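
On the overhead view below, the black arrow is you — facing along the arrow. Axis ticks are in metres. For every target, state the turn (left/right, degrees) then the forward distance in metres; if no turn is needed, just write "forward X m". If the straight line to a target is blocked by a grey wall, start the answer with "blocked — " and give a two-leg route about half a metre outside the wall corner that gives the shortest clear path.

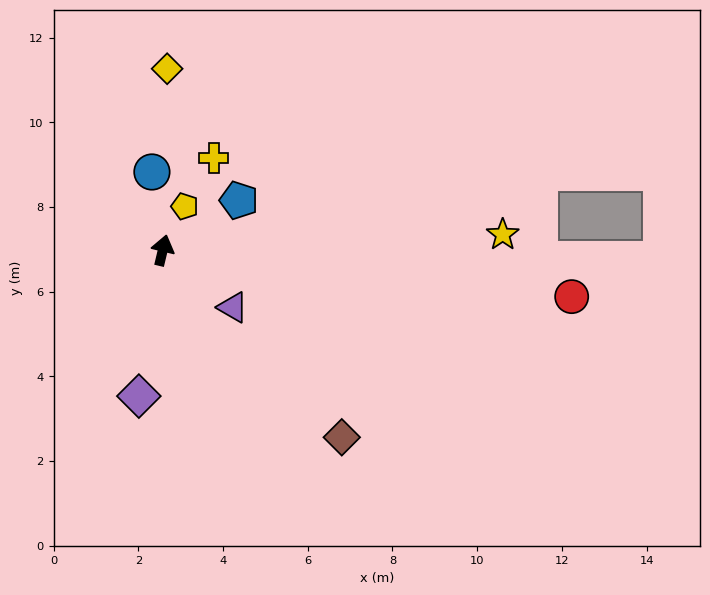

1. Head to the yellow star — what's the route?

turn right 74°, forward 8.0 m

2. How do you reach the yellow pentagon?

turn right 13°, forward 1.2 m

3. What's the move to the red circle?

turn right 83°, forward 9.7 m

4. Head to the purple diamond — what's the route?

turn right 176°, forward 3.5 m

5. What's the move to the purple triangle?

turn right 116°, forward 2.1 m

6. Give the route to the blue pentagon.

turn right 43°, forward 2.1 m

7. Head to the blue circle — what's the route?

turn left 21°, forward 1.9 m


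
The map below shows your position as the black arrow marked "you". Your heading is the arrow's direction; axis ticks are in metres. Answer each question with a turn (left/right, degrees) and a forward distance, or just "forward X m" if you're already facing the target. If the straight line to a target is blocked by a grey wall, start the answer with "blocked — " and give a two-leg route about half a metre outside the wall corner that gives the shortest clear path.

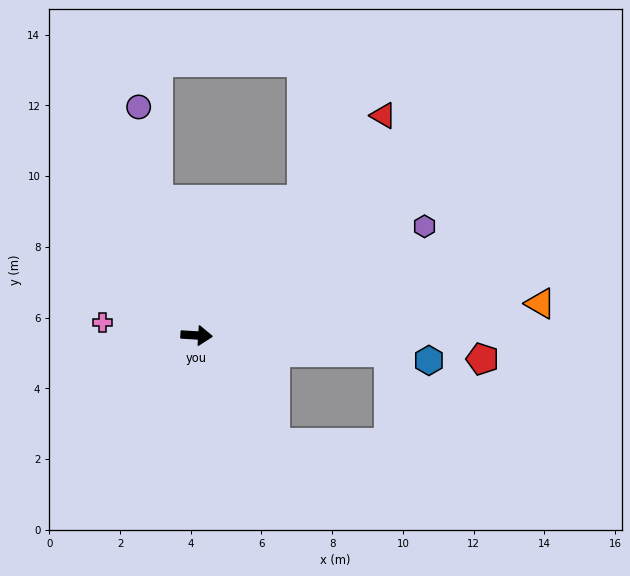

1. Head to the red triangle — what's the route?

turn left 53°, forward 8.2 m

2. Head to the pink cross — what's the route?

turn left 176°, forward 2.7 m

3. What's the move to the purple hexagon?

turn left 29°, forward 7.1 m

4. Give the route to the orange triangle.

turn left 9°, forward 9.8 m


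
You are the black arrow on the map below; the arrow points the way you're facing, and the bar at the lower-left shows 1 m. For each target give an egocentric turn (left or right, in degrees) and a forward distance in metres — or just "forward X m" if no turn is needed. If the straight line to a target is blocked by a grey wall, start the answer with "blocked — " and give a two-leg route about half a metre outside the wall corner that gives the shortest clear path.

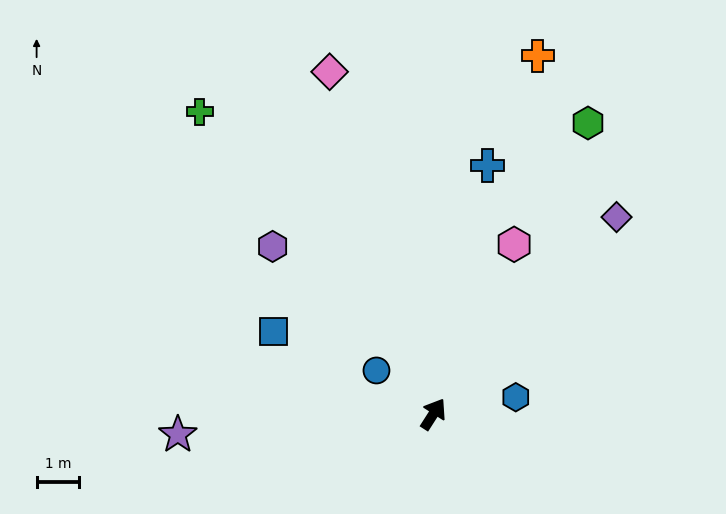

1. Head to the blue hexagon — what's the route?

turn right 46°, forward 2.0 m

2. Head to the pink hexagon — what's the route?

turn left 7°, forward 4.4 m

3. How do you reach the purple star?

turn left 127°, forward 6.0 m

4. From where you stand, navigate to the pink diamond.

turn left 49°, forward 8.3 m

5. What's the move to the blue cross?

turn left 20°, forward 5.9 m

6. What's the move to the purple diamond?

turn right 10°, forward 6.3 m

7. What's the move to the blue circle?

turn left 85°, forward 1.7 m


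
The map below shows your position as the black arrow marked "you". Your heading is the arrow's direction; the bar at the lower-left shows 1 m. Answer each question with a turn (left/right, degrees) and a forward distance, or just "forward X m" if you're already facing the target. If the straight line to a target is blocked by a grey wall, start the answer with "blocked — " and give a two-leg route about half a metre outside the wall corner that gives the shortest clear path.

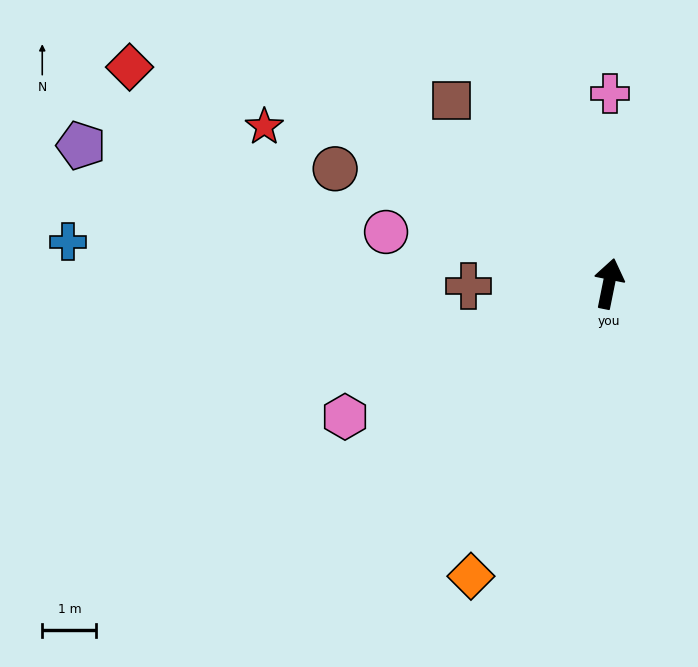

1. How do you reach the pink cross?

turn left 11°, forward 3.5 m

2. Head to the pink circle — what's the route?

turn left 88°, forward 4.2 m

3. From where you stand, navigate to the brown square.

turn left 52°, forward 4.5 m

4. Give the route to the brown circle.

turn left 79°, forward 5.5 m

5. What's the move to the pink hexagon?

turn left 128°, forward 5.5 m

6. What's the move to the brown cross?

turn left 102°, forward 2.6 m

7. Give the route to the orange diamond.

turn left 166°, forward 6.0 m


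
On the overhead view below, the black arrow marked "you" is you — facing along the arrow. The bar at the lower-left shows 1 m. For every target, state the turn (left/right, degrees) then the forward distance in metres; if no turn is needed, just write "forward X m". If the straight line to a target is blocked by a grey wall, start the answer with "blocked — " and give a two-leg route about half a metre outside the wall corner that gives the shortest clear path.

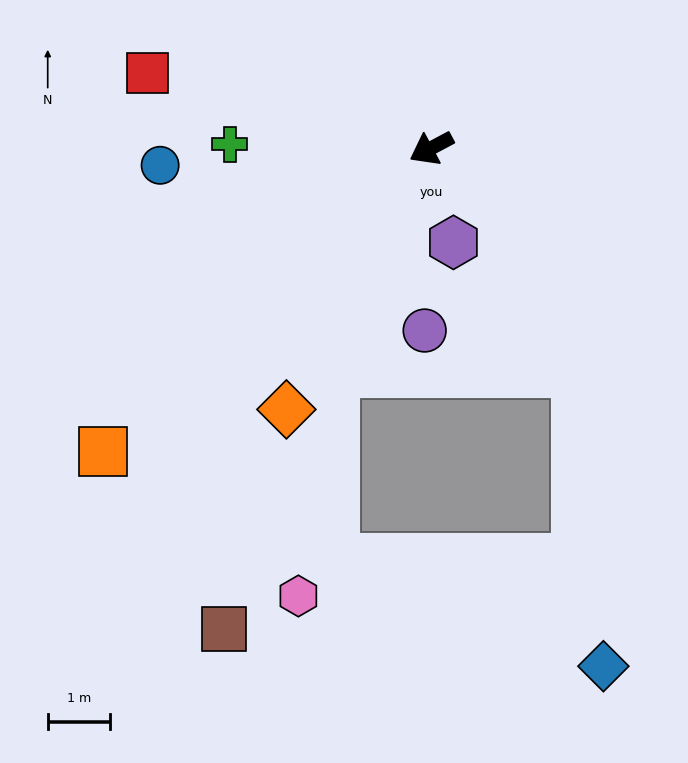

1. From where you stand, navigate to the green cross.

turn right 29°, forward 3.2 m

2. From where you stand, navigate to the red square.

turn right 43°, forward 4.7 m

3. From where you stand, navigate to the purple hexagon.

turn left 75°, forward 1.5 m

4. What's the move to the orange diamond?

turn left 33°, forward 4.8 m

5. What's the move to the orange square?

turn left 15°, forward 7.1 m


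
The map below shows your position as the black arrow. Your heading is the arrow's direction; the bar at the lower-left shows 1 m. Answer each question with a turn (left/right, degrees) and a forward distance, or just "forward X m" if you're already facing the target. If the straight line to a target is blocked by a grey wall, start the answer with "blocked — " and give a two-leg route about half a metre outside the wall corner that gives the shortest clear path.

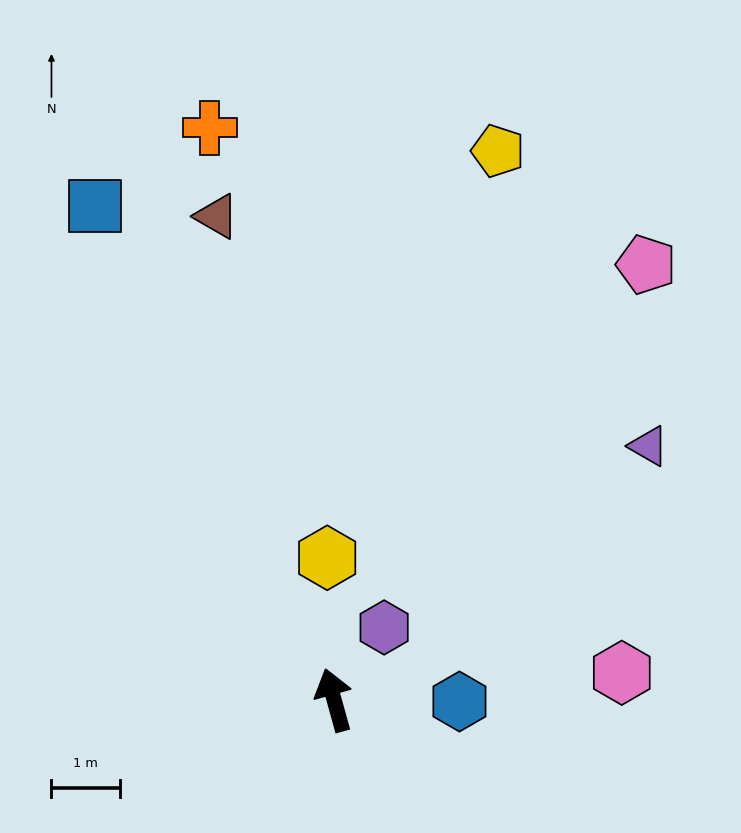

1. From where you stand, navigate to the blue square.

turn left 10°, forward 8.0 m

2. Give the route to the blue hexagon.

turn right 106°, forward 1.8 m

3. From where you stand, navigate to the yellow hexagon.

turn right 13°, forward 2.1 m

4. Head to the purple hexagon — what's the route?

turn right 50°, forward 1.3 m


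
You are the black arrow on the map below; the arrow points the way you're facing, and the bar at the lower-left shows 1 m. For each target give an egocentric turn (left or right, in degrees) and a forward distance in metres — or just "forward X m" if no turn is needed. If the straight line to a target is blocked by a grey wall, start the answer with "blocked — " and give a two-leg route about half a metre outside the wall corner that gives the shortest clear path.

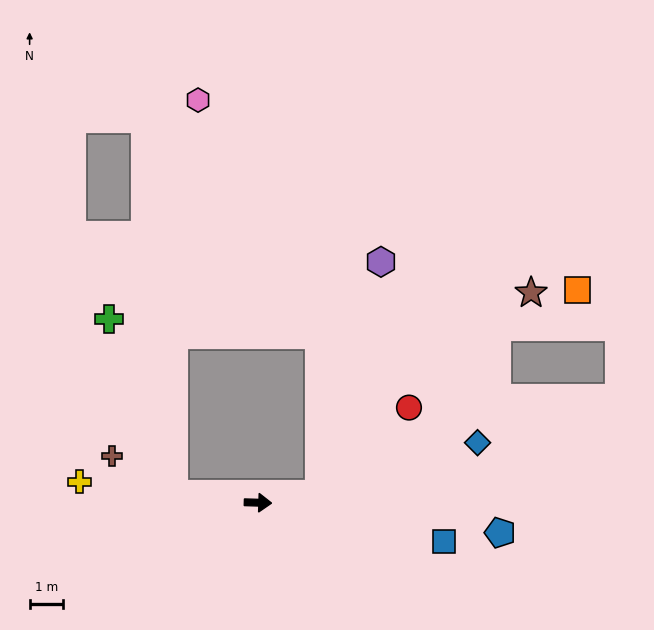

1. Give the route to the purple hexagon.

blocked — turn left 10°, forward 1.8 m, then turn left 67°, forward 7.2 m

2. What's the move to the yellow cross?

turn left 175°, forward 5.4 m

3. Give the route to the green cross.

blocked — turn left 176°, forward 2.5 m, then turn right 64°, forward 5.6 m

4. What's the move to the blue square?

turn right 10°, forward 5.7 m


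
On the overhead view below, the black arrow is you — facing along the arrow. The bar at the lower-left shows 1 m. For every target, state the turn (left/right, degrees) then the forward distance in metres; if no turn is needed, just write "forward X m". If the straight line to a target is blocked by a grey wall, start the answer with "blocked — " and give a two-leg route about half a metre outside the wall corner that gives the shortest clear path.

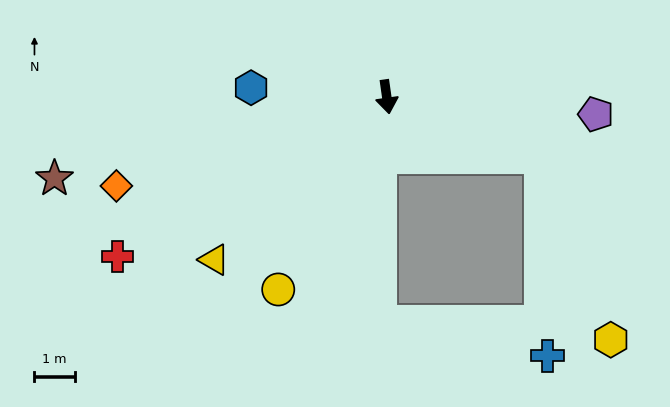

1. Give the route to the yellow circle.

turn right 37°, forward 5.5 m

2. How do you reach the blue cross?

blocked — turn left 61°, forward 4.1 m, then turn right 67°, forward 4.9 m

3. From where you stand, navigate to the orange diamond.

turn right 80°, forward 7.0 m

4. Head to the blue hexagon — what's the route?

turn right 102°, forward 3.4 m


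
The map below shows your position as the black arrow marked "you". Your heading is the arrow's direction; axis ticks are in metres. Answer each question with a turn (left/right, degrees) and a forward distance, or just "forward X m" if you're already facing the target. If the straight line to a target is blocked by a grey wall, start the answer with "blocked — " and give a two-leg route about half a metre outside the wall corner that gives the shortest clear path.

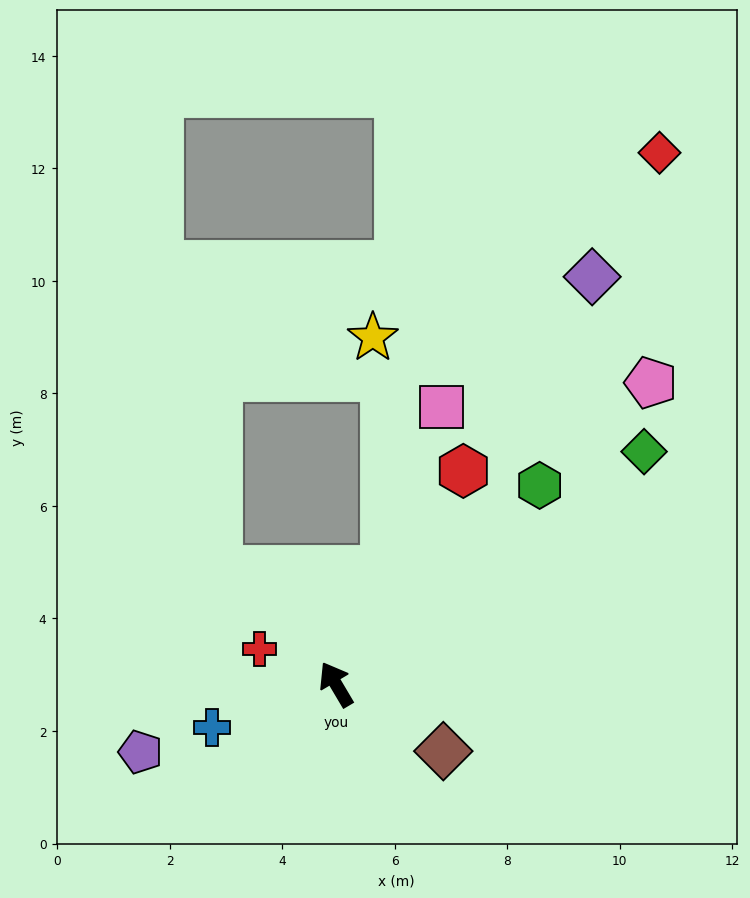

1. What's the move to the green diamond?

turn right 84°, forward 6.9 m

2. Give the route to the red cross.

turn left 34°, forward 1.5 m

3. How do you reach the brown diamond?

turn right 153°, forward 2.2 m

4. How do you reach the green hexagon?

turn right 76°, forward 5.1 m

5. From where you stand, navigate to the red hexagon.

turn right 61°, forward 4.4 m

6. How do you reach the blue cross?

turn left 79°, forward 2.3 m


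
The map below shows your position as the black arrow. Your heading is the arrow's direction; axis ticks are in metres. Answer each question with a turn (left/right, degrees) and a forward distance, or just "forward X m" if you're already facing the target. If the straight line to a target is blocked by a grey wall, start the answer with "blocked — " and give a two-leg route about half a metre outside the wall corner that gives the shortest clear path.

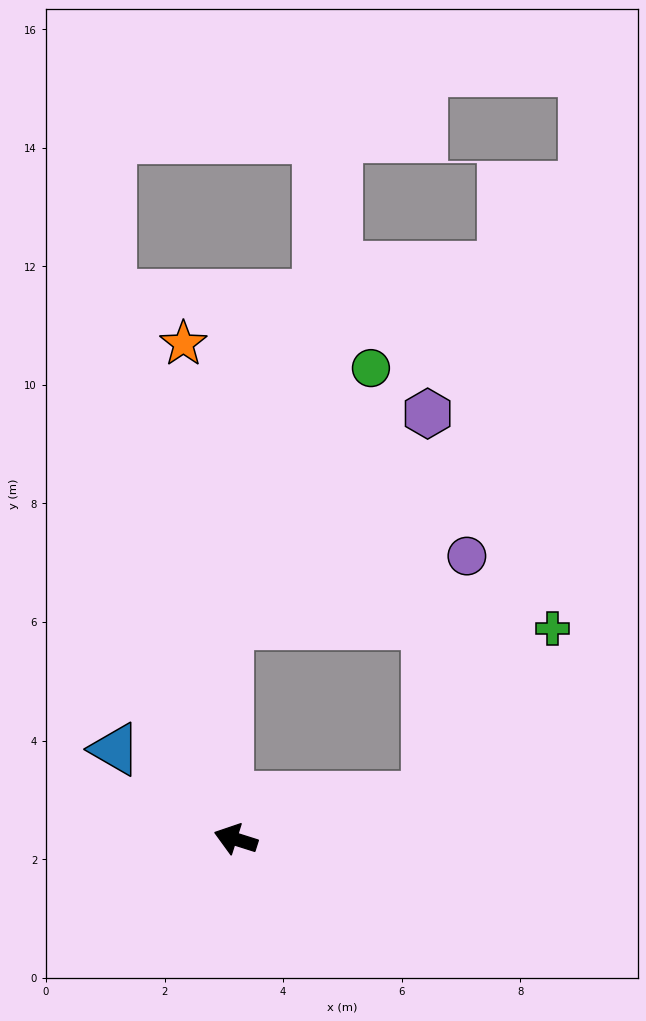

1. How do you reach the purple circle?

blocked — turn right 150°, forward 3.3 m, then turn left 68°, forward 4.1 m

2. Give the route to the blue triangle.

turn right 19°, forward 2.5 m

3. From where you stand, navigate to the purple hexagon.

blocked — turn right 150°, forward 3.3 m, then turn left 77°, forward 6.5 m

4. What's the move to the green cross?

blocked — turn right 150°, forward 3.3 m, then turn left 41°, forward 3.5 m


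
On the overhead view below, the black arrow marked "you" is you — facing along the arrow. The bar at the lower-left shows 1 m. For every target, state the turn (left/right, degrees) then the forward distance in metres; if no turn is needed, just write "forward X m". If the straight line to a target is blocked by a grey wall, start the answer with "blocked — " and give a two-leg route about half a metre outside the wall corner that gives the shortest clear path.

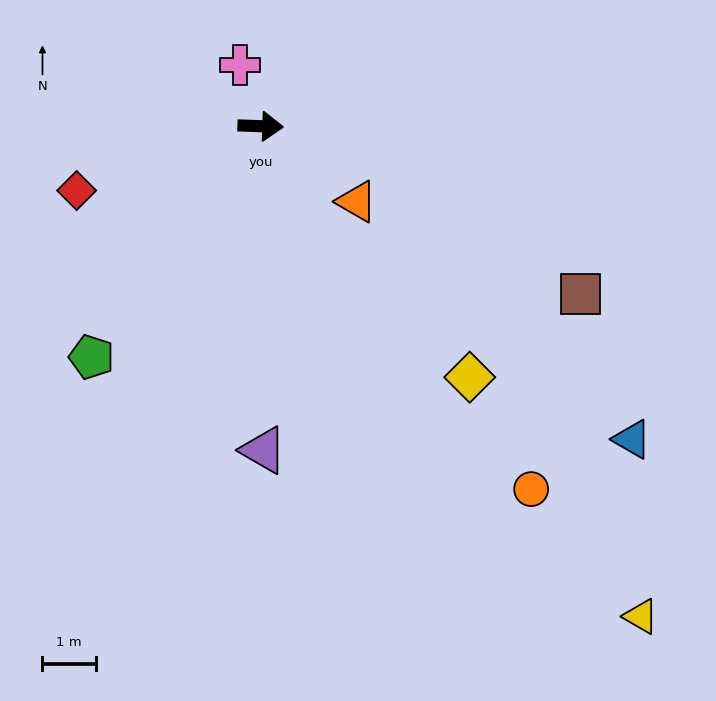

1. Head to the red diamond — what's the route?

turn right 159°, forward 3.7 m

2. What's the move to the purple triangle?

turn right 88°, forward 6.1 m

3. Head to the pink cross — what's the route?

turn left 111°, forward 1.2 m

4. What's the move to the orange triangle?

turn right 36°, forward 2.3 m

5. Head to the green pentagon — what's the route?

turn right 124°, forward 5.4 m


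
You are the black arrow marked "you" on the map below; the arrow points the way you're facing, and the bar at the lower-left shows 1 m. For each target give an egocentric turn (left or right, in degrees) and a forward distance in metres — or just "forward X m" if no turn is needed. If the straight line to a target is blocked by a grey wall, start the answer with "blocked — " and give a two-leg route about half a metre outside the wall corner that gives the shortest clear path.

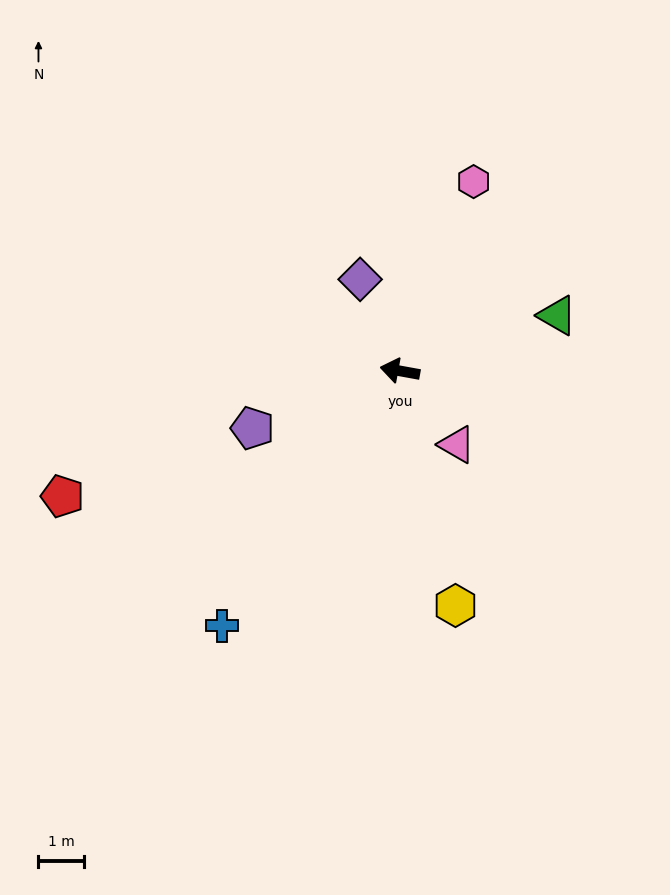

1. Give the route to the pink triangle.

turn left 138°, forward 2.0 m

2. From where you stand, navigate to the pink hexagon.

turn right 101°, forward 4.5 m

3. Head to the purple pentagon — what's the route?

turn left 31°, forward 3.5 m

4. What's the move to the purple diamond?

turn right 56°, forward 2.2 m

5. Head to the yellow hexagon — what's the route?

turn left 114°, forward 5.3 m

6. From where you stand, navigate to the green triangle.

turn right 150°, forward 3.7 m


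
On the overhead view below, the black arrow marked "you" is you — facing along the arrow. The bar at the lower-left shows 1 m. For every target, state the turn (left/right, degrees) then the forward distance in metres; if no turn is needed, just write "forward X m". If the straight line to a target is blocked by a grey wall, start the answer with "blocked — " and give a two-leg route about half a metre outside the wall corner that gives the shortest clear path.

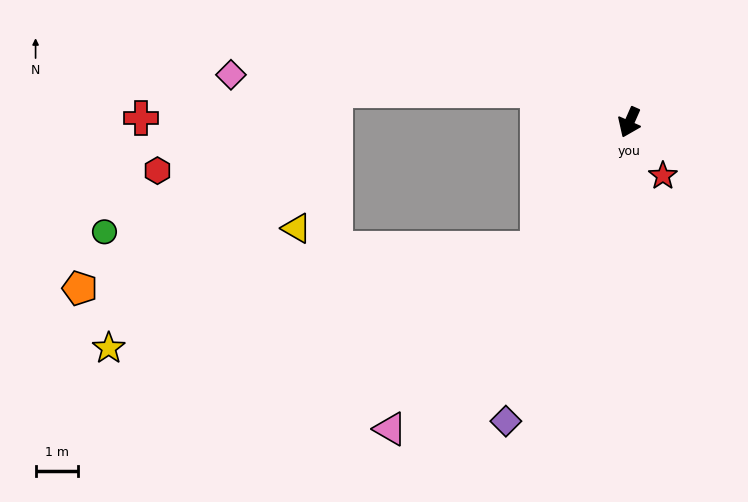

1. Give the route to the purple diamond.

forward 7.6 m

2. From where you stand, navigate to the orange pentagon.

blocked — turn right 12°, forward 3.7 m, then turn right 49°, forward 10.8 m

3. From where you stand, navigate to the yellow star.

blocked — turn right 12°, forward 3.7 m, then turn right 41°, forward 10.3 m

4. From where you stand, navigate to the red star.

turn left 56°, forward 1.5 m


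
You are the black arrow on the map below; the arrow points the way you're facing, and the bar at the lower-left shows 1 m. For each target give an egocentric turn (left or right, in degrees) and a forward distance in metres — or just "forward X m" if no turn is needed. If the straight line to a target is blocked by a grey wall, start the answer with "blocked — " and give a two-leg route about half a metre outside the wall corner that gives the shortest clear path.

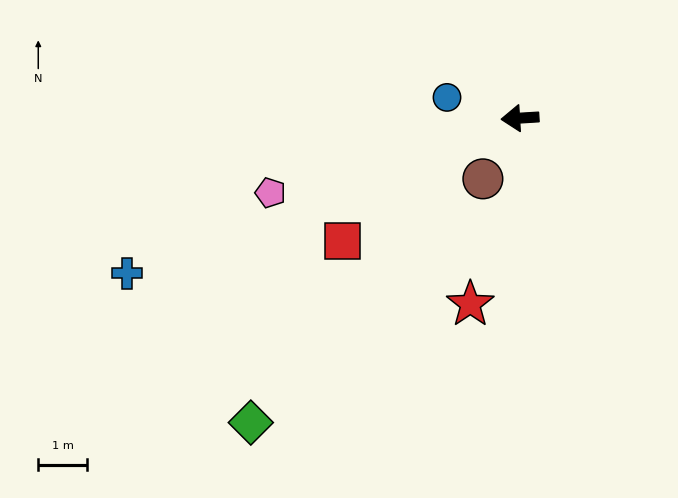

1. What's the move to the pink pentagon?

turn left 13°, forward 5.4 m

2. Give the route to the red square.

turn left 31°, forward 4.4 m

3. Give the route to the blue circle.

turn right 19°, forward 1.6 m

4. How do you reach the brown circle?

turn left 55°, forward 1.5 m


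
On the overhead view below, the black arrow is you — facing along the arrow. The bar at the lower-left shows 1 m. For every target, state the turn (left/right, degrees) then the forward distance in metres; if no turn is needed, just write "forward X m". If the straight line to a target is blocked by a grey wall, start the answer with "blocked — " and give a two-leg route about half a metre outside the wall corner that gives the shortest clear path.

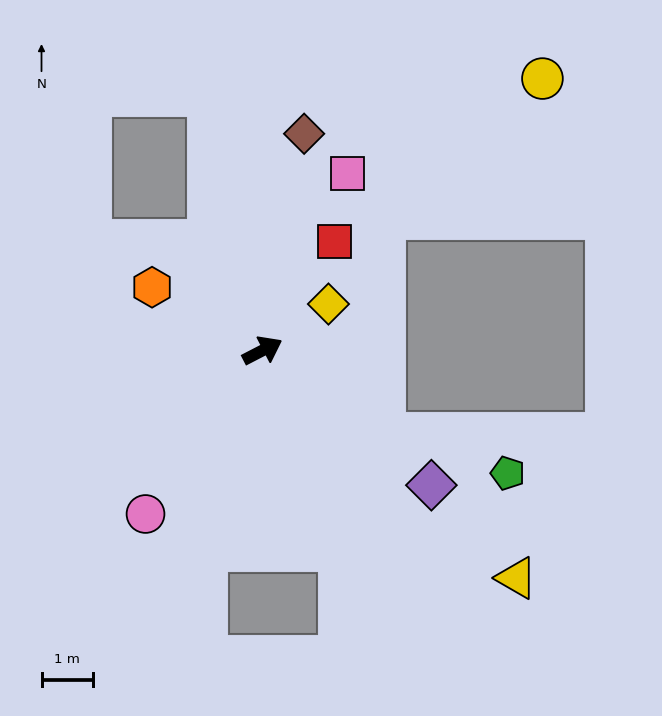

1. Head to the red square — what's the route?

turn left 29°, forward 2.5 m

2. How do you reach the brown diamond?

turn left 52°, forward 4.3 m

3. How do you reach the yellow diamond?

turn left 8°, forward 1.6 m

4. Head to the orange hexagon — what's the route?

turn left 123°, forward 2.5 m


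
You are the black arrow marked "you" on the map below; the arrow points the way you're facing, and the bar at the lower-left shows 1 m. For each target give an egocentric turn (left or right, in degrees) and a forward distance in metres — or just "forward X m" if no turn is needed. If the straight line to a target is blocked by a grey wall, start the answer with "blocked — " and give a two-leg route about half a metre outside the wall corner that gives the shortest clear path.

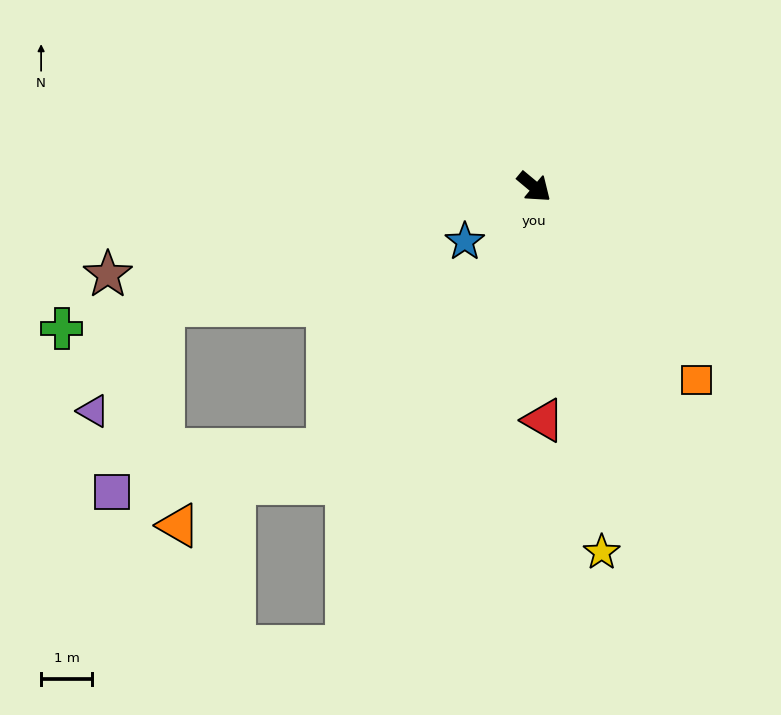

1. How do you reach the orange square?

turn right 10°, forward 5.0 m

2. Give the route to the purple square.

blocked — turn right 122°, forward 7.7 m, then turn left 57°, forward 3.8 m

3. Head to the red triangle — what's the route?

turn right 48°, forward 4.6 m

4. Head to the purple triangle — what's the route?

blocked — turn right 122°, forward 7.7 m, then turn left 38°, forward 2.5 m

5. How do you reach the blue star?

turn right 102°, forward 1.7 m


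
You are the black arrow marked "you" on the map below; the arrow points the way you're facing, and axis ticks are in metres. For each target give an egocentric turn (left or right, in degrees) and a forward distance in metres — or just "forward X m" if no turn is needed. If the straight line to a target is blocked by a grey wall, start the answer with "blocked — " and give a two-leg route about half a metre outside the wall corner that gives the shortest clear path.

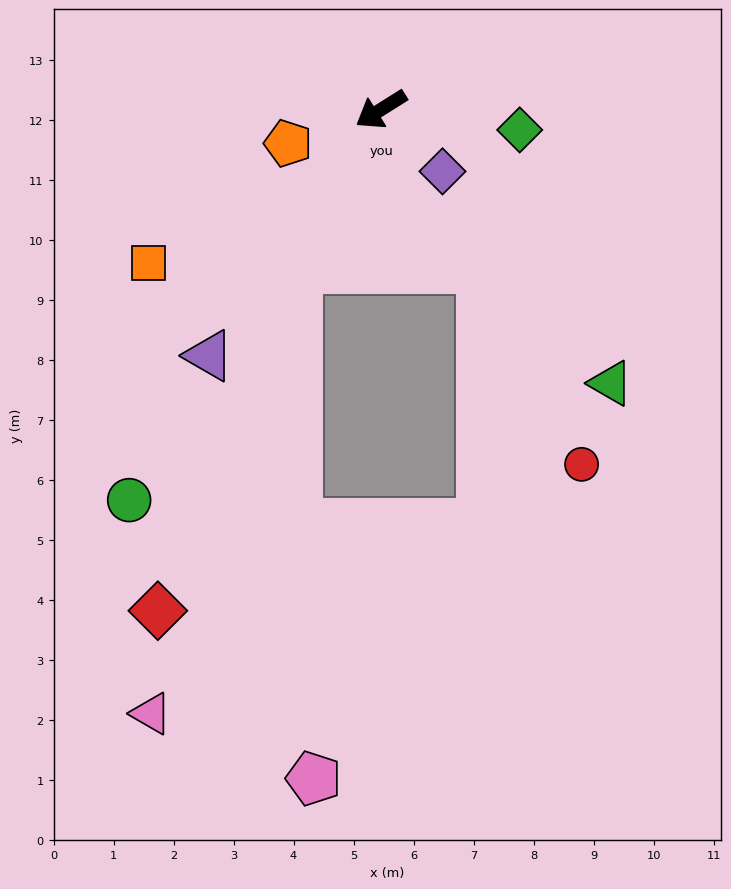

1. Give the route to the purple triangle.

turn left 23°, forward 5.0 m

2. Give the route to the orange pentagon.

turn right 12°, forward 1.6 m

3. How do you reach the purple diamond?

turn left 103°, forward 1.5 m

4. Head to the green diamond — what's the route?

turn left 139°, forward 2.3 m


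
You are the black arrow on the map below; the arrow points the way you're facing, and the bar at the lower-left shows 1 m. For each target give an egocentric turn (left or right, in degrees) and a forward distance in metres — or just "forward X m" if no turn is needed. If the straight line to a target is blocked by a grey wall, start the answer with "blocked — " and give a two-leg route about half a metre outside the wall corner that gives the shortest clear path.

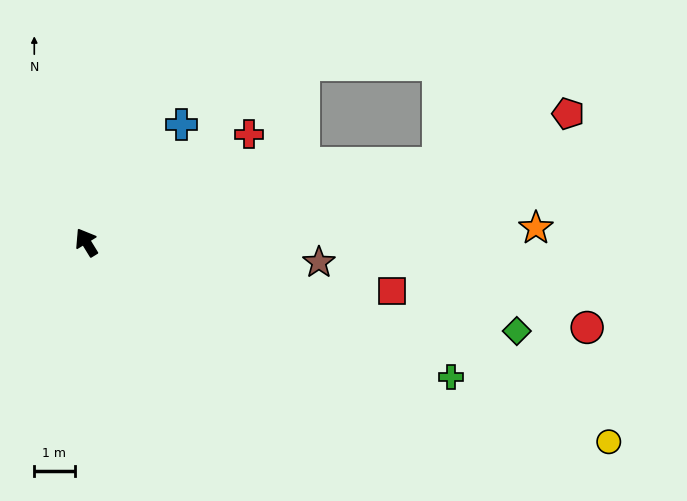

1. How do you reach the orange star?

turn right 120°, forward 11.1 m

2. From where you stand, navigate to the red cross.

turn right 88°, forward 4.8 m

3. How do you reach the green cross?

turn right 142°, forward 9.6 m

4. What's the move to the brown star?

turn right 126°, forward 5.8 m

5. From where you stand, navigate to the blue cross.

turn right 70°, forward 3.8 m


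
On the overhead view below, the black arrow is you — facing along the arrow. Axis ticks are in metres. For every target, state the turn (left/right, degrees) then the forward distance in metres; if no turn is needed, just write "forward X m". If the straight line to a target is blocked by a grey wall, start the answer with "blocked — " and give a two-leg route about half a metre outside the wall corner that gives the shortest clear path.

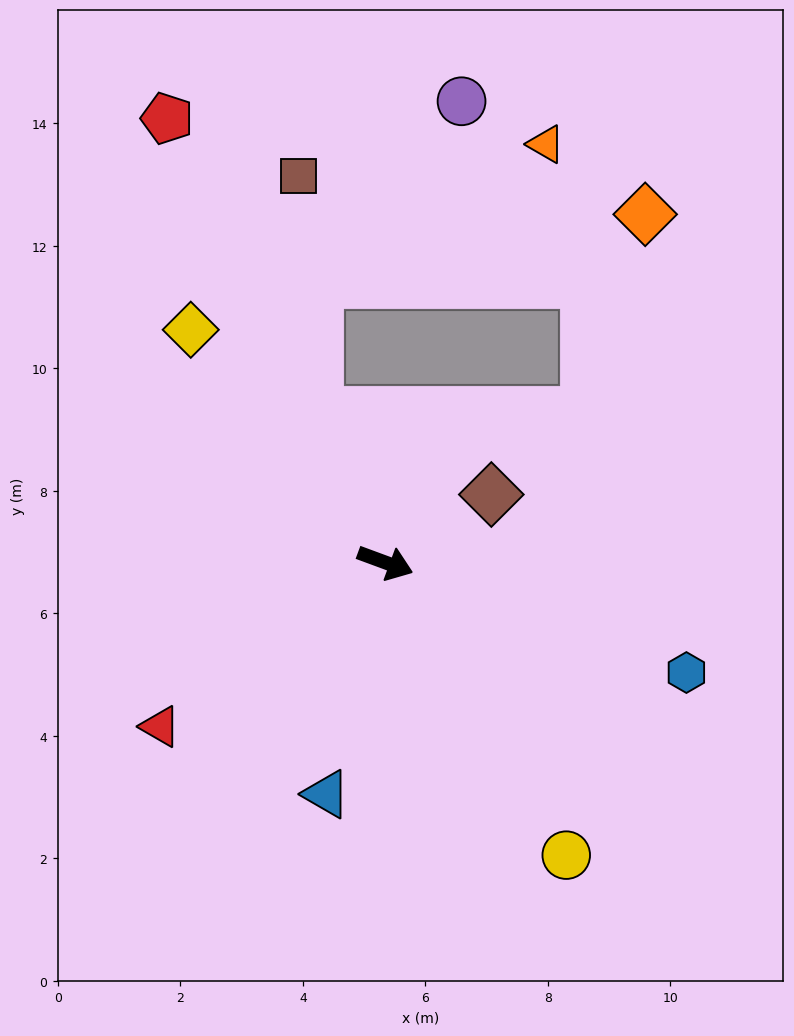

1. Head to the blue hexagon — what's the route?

forward 5.2 m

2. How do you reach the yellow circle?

turn right 38°, forward 5.6 m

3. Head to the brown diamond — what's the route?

turn left 53°, forward 2.1 m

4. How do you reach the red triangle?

turn right 124°, forward 4.5 m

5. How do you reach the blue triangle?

turn right 84°, forward 3.9 m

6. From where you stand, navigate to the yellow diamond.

turn left 150°, forward 5.0 m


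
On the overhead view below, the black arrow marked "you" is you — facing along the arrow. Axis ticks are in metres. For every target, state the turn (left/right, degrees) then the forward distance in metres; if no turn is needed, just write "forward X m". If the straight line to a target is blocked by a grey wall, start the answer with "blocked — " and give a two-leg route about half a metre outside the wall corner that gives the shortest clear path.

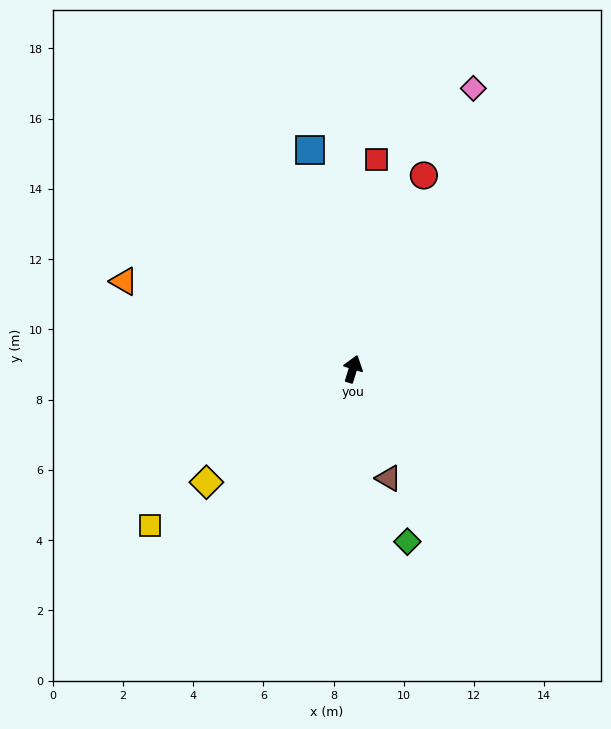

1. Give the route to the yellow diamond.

turn left 145°, forward 5.3 m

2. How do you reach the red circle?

turn right 3°, forward 5.9 m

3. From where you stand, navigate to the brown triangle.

turn right 145°, forward 3.3 m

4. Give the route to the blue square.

turn left 28°, forward 6.3 m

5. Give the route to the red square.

turn left 11°, forward 6.0 m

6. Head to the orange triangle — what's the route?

turn left 86°, forward 7.0 m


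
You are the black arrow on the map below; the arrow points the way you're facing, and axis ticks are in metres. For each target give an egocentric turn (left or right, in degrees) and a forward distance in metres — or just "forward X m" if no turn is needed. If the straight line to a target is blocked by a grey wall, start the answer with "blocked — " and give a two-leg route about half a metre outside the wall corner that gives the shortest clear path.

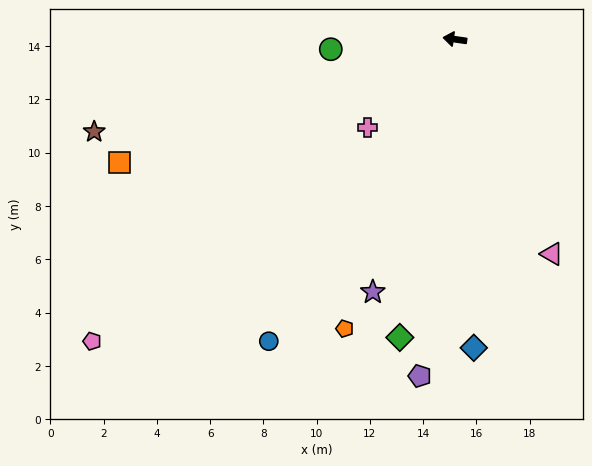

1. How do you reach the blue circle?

turn left 67°, forward 13.3 m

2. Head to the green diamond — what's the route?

turn left 88°, forward 11.4 m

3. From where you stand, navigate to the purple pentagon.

turn left 92°, forward 12.7 m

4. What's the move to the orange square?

turn left 28°, forward 13.4 m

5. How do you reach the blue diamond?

turn left 102°, forward 11.6 m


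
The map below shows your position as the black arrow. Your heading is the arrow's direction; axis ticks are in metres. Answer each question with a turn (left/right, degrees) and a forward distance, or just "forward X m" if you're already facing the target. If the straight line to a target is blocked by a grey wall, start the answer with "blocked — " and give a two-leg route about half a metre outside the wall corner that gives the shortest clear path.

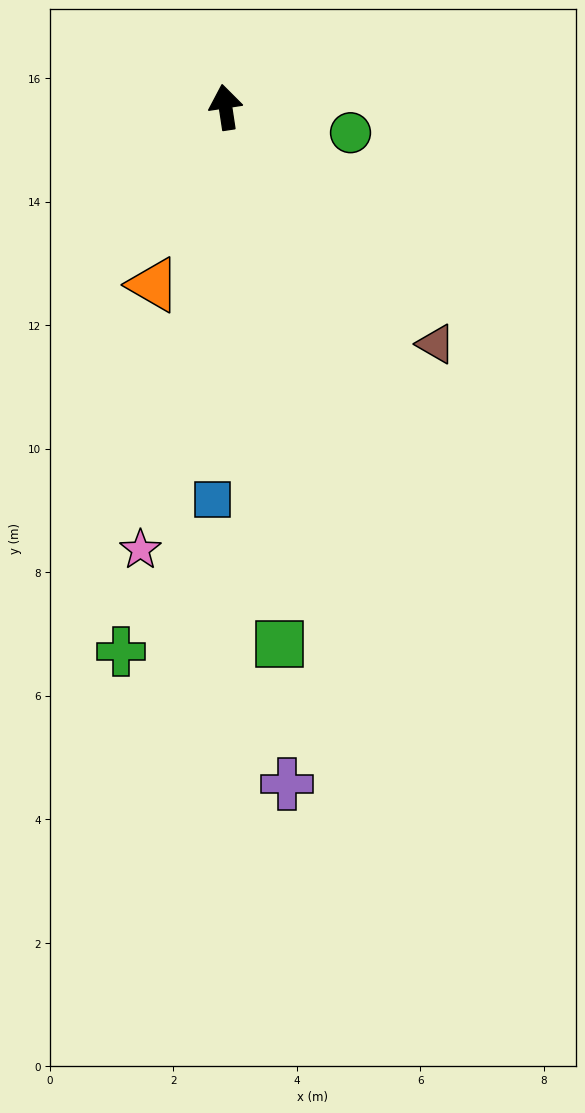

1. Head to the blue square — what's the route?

turn left 169°, forward 6.4 m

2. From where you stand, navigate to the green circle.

turn right 110°, forward 2.1 m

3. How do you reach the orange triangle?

turn left 149°, forward 3.1 m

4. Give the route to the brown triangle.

turn right 147°, forward 5.1 m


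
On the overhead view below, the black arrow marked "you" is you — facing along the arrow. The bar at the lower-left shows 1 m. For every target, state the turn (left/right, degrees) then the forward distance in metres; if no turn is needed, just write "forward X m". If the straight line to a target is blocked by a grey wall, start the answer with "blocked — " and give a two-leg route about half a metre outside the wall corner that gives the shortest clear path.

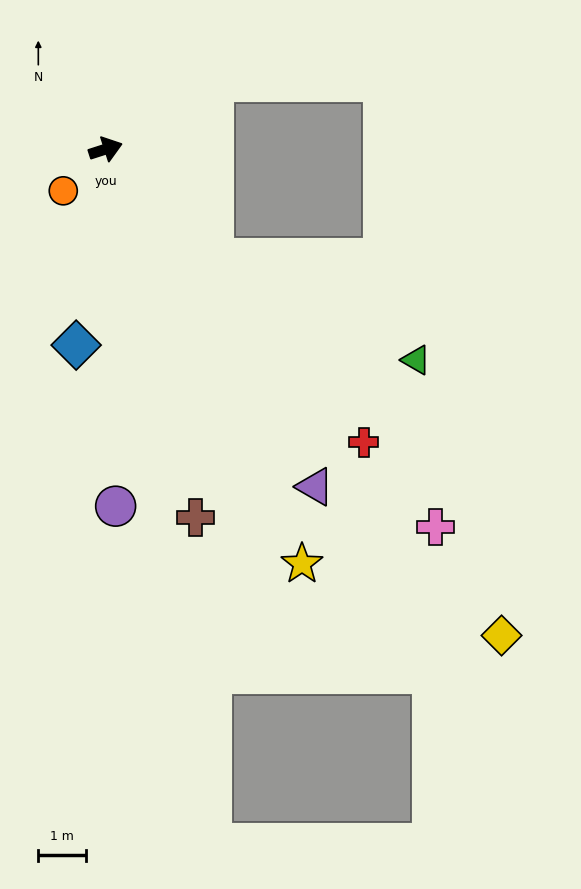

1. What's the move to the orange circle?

turn right 153°, forward 1.3 m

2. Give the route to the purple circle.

turn right 106°, forward 7.6 m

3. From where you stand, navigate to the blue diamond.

turn right 116°, forward 4.2 m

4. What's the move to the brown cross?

turn right 94°, forward 8.0 m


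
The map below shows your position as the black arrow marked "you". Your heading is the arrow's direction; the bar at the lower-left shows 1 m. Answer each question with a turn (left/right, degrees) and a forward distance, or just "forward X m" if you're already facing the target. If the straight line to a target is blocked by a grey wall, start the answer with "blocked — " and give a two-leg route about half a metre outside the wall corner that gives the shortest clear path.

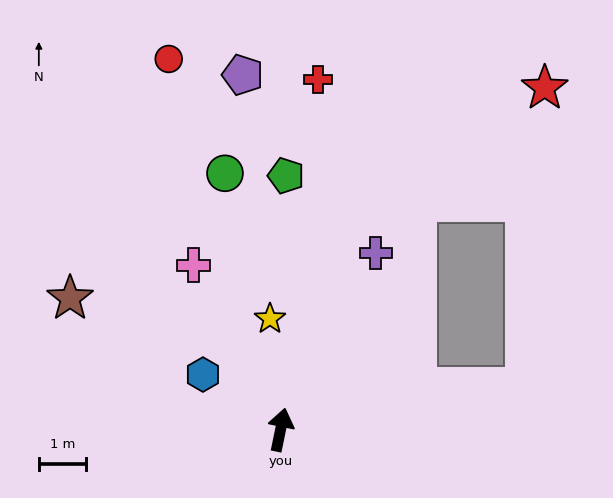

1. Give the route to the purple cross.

turn right 17°, forward 4.3 m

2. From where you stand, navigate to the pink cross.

turn left 39°, forward 3.9 m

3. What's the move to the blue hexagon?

turn left 66°, forward 2.0 m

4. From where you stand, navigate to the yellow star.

turn left 17°, forward 2.4 m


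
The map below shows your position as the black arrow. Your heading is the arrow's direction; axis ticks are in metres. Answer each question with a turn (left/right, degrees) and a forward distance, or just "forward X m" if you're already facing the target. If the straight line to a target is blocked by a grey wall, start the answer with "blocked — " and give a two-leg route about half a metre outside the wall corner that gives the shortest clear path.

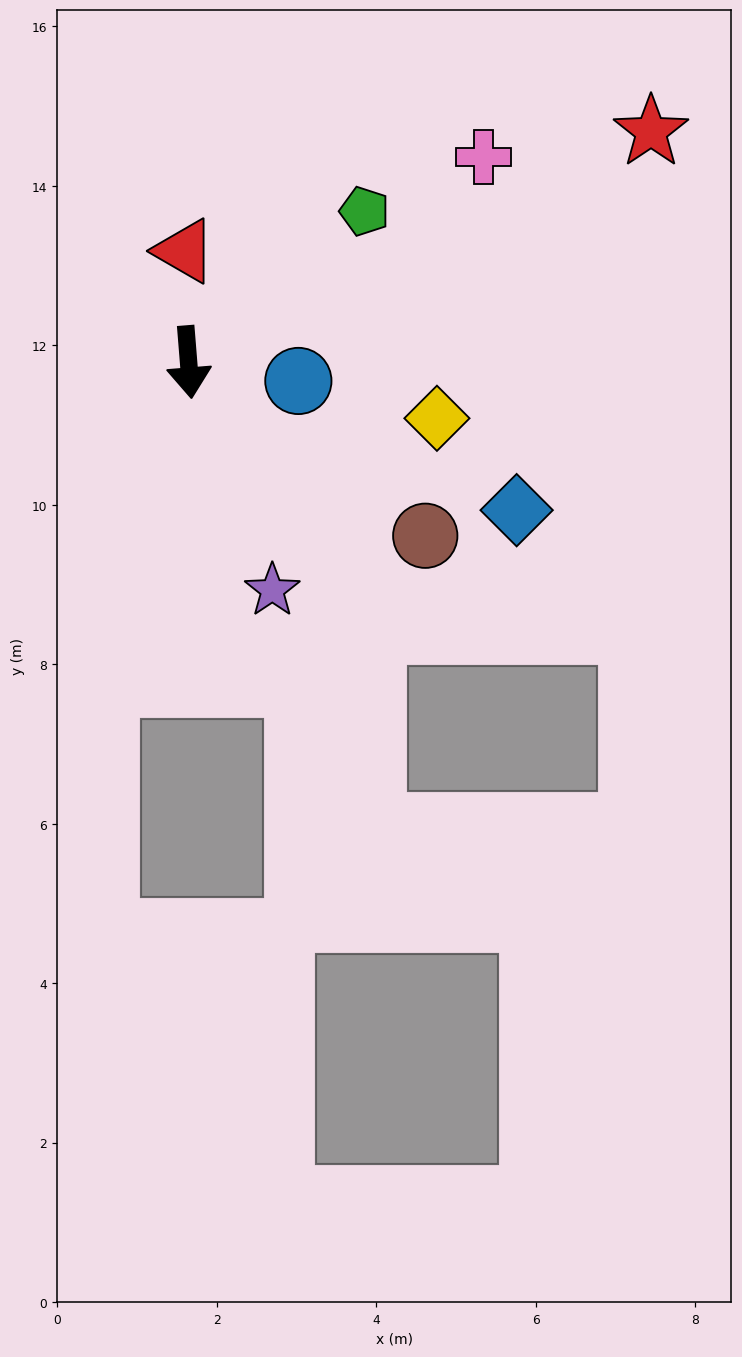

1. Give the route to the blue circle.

turn left 76°, forward 1.4 m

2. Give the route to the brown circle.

turn left 49°, forward 3.7 m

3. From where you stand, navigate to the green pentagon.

turn left 126°, forward 2.9 m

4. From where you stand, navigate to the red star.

turn left 112°, forward 6.5 m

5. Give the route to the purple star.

turn left 16°, forward 3.0 m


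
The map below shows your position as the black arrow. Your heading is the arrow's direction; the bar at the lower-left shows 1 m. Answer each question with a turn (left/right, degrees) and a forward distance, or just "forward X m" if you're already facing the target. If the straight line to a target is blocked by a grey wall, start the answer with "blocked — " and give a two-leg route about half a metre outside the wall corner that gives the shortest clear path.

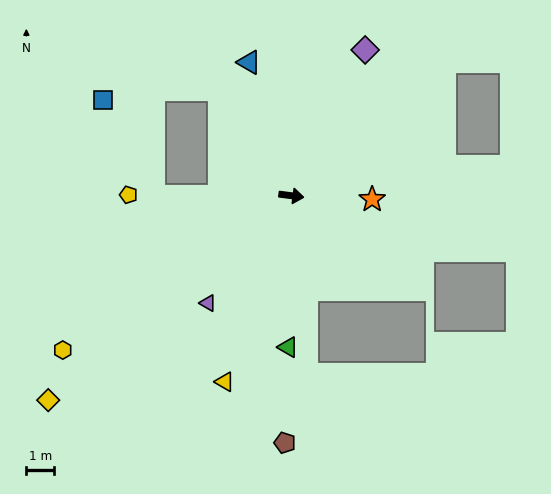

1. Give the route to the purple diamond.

turn left 70°, forward 5.8 m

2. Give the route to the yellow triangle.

turn right 102°, forward 7.1 m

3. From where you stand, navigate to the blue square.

blocked — turn right 172°, forward 4.9 m, then turn right 63°, forward 3.9 m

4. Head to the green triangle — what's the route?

turn right 84°, forward 5.4 m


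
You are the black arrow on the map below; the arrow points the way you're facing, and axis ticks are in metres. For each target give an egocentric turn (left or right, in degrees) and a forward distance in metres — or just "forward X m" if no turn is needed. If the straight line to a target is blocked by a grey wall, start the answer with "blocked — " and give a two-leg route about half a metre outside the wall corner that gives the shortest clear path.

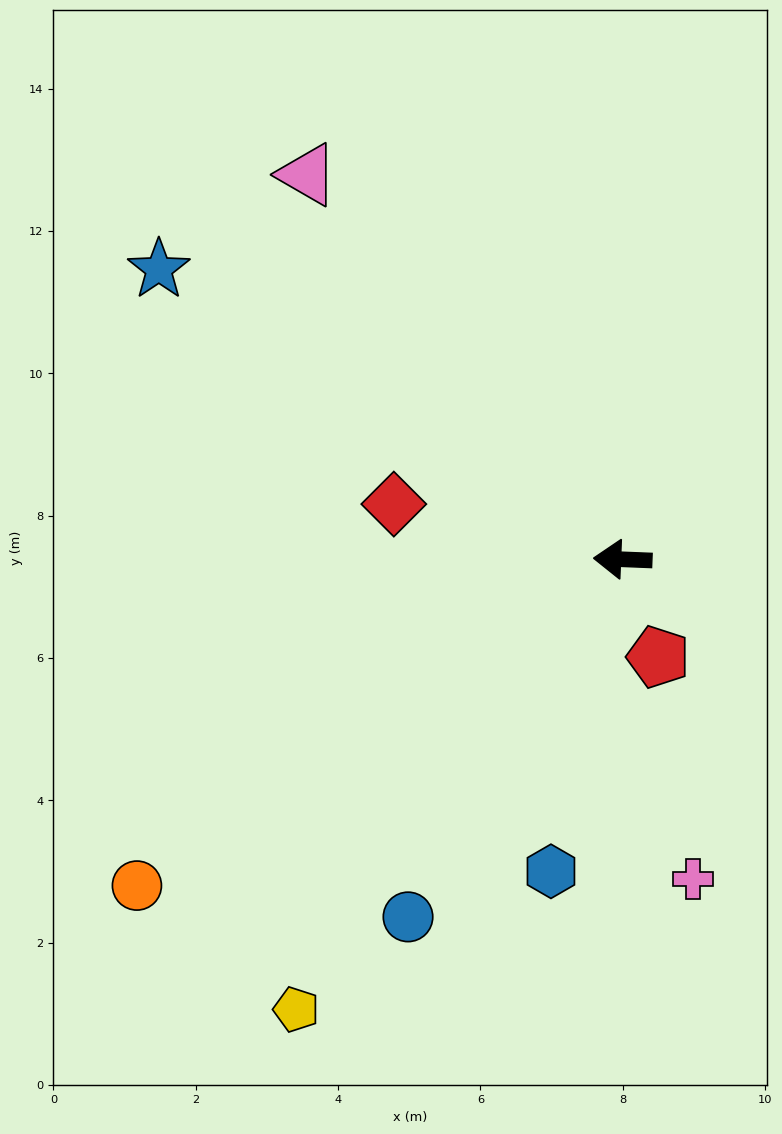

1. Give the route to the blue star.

turn right 30°, forward 7.7 m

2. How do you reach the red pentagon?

turn left 112°, forward 1.5 m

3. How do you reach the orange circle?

turn left 36°, forward 8.2 m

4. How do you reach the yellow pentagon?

turn left 56°, forward 7.8 m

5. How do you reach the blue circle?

turn left 61°, forward 5.9 m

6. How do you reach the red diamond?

turn right 11°, forward 3.3 m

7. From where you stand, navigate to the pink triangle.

turn right 48°, forward 7.0 m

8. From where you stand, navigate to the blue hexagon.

turn left 79°, forward 4.5 m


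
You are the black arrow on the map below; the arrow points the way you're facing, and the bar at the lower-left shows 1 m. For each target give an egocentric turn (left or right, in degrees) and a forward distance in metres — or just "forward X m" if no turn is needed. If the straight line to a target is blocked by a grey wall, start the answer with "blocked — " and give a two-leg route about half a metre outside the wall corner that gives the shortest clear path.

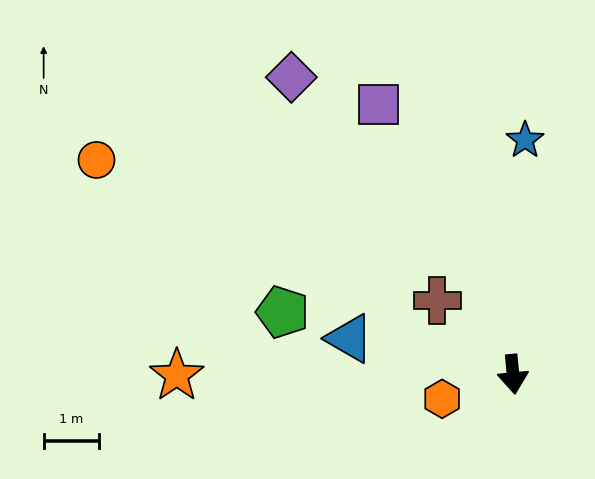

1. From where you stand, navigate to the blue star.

turn left 172°, forward 4.2 m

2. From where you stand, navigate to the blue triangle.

turn right 108°, forward 3.0 m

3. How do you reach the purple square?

turn right 159°, forward 5.4 m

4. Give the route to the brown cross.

turn right 140°, forward 1.9 m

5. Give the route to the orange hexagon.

turn right 76°, forward 1.3 m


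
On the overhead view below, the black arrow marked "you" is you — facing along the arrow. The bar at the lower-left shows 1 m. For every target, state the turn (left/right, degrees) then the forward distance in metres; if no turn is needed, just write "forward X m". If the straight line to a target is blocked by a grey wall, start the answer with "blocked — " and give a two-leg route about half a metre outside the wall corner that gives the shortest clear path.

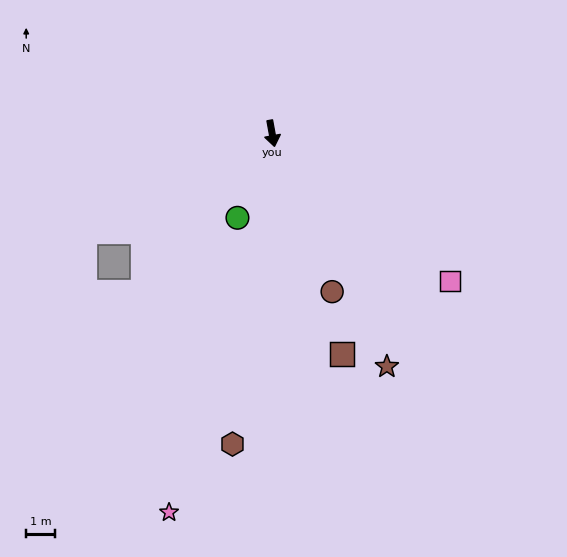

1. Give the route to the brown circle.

turn left 10°, forward 5.9 m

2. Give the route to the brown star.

turn left 16°, forward 9.0 m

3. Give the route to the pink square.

turn left 40°, forward 8.0 m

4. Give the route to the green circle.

turn right 33°, forward 3.2 m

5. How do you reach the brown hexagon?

turn right 18°, forward 10.9 m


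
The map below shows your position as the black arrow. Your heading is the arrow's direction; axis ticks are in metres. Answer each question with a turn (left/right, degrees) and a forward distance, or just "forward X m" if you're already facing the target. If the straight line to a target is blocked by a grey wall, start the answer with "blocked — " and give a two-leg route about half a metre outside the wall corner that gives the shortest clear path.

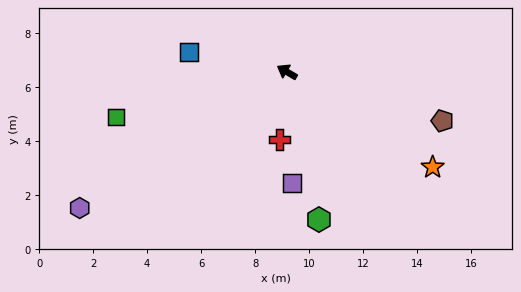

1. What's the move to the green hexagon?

turn left 133°, forward 5.6 m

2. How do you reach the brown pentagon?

turn right 167°, forward 6.0 m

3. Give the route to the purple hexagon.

turn left 64°, forward 9.2 m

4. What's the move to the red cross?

turn left 114°, forward 2.5 m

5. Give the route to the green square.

turn left 45°, forward 6.5 m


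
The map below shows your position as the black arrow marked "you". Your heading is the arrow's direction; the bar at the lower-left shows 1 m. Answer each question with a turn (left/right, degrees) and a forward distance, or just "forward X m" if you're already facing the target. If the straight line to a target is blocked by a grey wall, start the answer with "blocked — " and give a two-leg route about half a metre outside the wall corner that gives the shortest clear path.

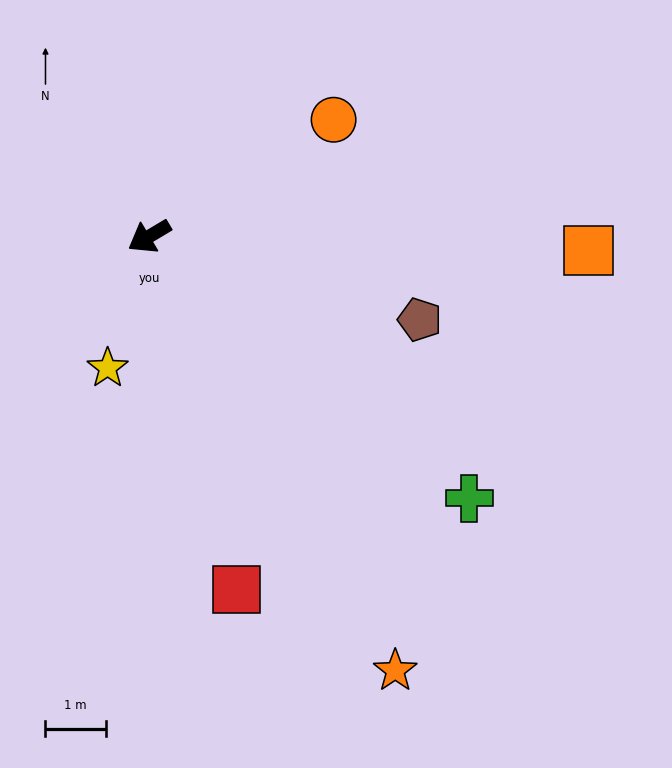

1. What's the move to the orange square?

turn left 147°, forward 7.3 m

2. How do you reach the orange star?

turn left 89°, forward 8.3 m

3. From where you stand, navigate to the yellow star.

turn left 42°, forward 2.3 m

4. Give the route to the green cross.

turn left 110°, forward 6.9 m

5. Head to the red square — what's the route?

turn left 73°, forward 6.0 m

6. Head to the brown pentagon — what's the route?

turn left 132°, forward 4.7 m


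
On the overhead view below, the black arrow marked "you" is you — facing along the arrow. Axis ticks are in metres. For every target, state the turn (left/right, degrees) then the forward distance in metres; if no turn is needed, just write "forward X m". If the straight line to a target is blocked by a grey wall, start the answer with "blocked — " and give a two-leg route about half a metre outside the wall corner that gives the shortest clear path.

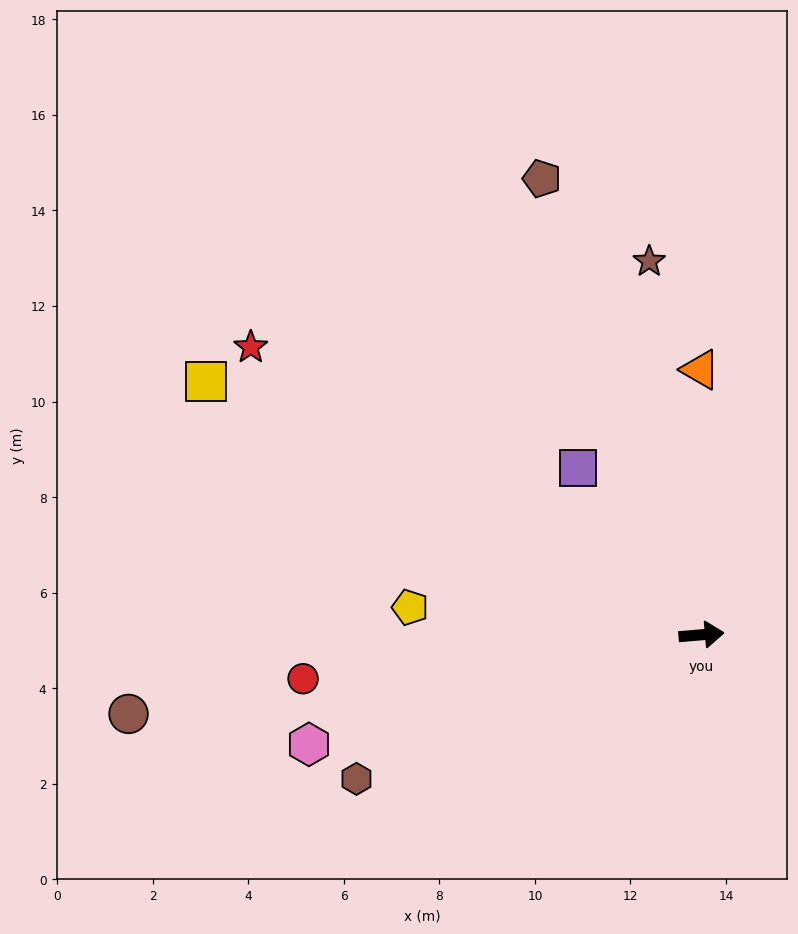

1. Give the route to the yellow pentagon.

turn left 170°, forward 6.1 m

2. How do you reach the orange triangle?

turn left 85°, forward 5.5 m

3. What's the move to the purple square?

turn left 122°, forward 4.4 m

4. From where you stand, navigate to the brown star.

turn left 93°, forward 7.9 m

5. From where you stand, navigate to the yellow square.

turn left 148°, forward 11.6 m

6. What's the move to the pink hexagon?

turn right 169°, forward 8.5 m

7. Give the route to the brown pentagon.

turn left 104°, forward 10.1 m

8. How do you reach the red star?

turn left 143°, forward 11.2 m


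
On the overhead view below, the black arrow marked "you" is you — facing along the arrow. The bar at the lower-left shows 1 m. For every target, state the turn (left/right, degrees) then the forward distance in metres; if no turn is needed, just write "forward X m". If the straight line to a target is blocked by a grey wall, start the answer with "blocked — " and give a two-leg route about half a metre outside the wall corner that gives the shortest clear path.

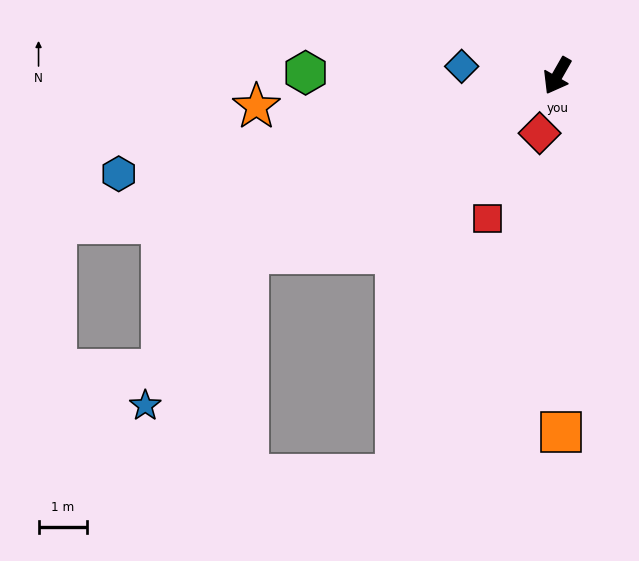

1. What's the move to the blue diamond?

turn right 66°, forward 2.0 m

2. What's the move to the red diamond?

turn left 13°, forward 1.2 m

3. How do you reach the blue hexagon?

turn right 48°, forward 9.3 m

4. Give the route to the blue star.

blocked — turn right 30°, forward 7.4 m, then turn left 26°, forward 3.8 m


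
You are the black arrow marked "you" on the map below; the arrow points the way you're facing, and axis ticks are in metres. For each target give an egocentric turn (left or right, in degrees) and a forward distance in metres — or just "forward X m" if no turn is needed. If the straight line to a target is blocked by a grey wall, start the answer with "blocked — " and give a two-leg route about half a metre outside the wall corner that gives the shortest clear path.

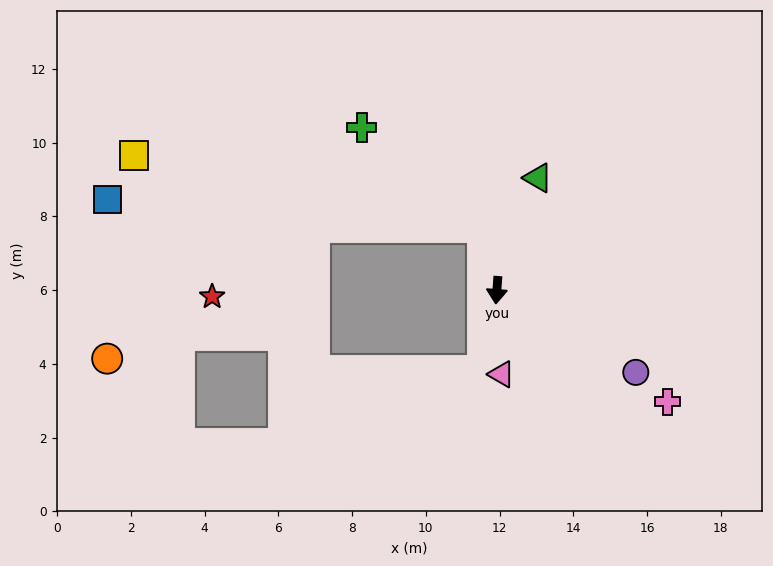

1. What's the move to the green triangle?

turn left 164°, forward 3.2 m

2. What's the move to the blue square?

blocked — turn right 163°, forward 1.8 m, then turn left 73°, forward 10.2 m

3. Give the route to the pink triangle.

turn left 8°, forward 2.3 m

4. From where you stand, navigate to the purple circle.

turn left 64°, forward 4.4 m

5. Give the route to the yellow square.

blocked — turn right 163°, forward 1.8 m, then turn left 66°, forward 9.7 m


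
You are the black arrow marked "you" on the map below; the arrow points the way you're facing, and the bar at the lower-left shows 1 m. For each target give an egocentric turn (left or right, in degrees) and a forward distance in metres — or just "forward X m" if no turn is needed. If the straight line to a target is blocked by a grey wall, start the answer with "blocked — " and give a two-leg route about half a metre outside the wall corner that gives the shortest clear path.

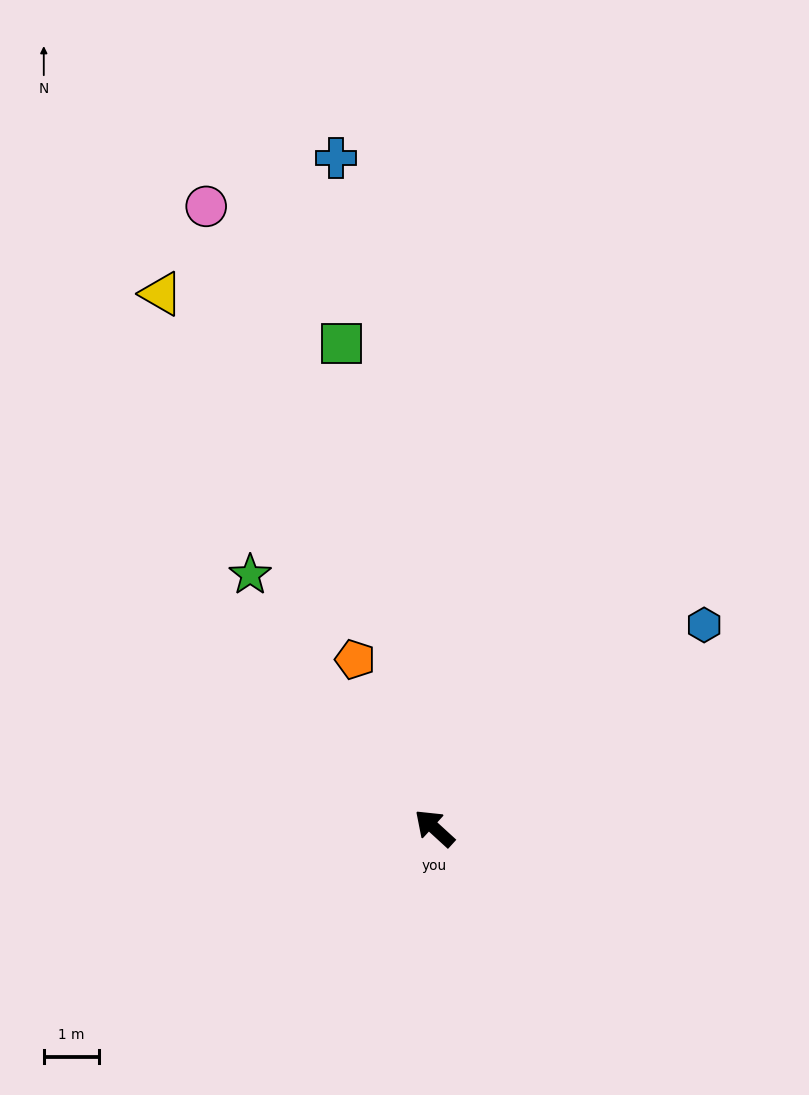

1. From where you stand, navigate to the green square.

turn right 37°, forward 9.0 m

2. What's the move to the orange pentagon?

turn right 22°, forward 3.4 m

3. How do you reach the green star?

turn right 12°, forward 5.7 m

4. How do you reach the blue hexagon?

turn right 101°, forward 6.2 m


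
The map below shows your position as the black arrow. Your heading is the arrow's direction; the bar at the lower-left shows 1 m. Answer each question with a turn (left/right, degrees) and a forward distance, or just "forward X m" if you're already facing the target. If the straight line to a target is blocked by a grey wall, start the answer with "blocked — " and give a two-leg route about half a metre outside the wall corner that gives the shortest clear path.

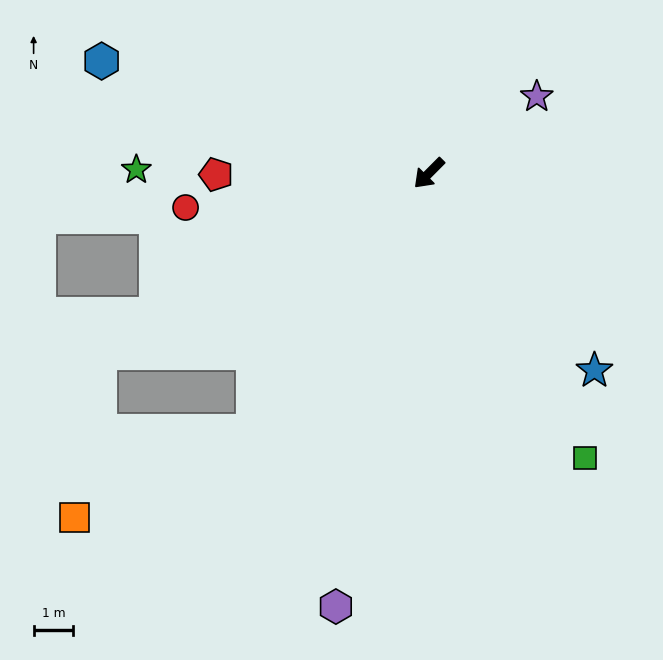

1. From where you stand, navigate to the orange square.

blocked — turn left 10°, forward 7.9 m, then turn right 29°, forward 5.0 m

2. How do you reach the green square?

turn left 74°, forward 8.2 m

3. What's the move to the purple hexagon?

turn left 33°, forward 11.2 m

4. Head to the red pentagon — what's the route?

turn right 45°, forward 5.4 m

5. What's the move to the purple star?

turn left 170°, forward 3.3 m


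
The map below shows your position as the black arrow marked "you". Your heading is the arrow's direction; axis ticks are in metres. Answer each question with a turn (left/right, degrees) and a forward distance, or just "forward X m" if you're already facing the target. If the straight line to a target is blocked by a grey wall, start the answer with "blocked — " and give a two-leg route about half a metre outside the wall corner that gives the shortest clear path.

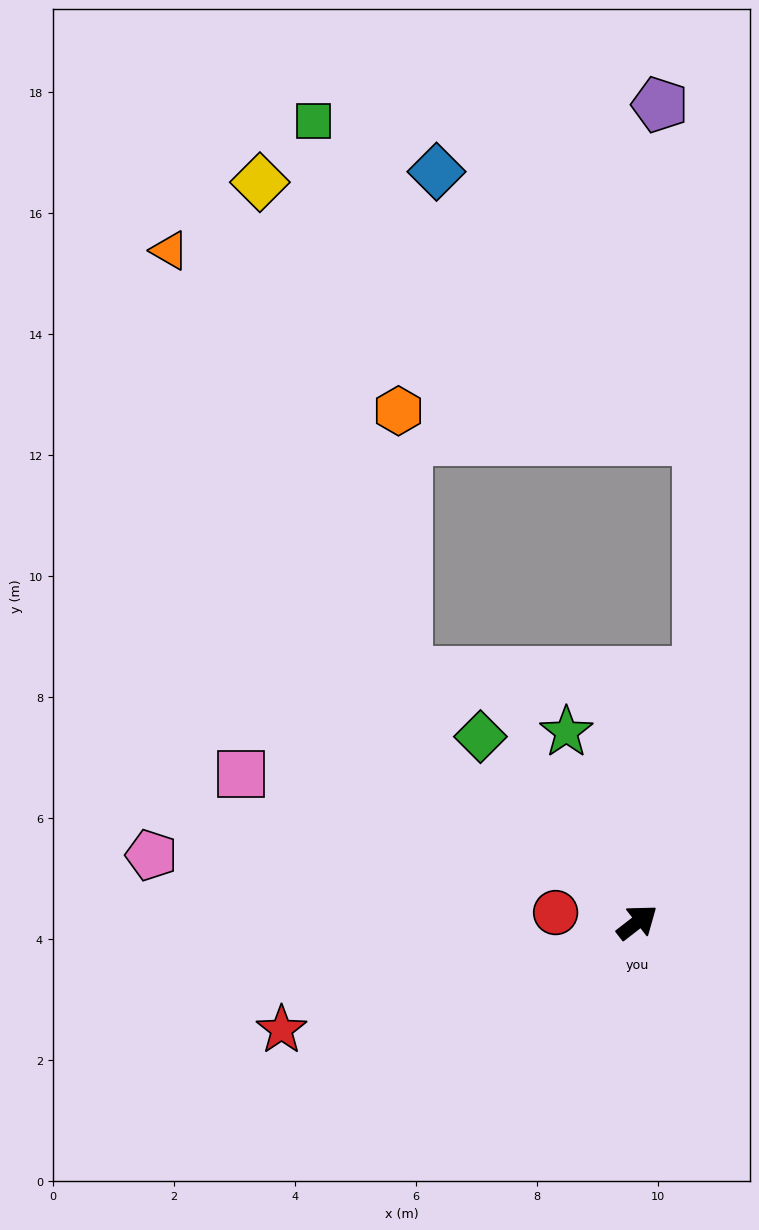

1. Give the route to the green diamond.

turn left 92°, forward 4.0 m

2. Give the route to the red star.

turn left 159°, forward 6.1 m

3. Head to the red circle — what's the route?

turn left 135°, forward 1.4 m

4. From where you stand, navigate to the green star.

turn left 73°, forward 3.4 m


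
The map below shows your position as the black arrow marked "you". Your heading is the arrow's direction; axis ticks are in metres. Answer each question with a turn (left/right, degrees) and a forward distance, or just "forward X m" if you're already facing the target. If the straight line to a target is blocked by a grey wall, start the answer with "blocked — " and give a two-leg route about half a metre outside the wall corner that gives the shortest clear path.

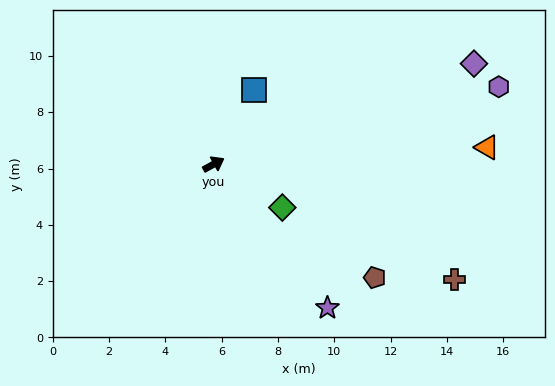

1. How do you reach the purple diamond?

turn right 8°, forward 9.9 m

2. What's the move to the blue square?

turn left 33°, forward 3.0 m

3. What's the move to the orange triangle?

turn right 25°, forward 9.7 m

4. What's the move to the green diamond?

turn right 61°, forward 2.9 m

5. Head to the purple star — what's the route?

turn right 80°, forward 6.5 m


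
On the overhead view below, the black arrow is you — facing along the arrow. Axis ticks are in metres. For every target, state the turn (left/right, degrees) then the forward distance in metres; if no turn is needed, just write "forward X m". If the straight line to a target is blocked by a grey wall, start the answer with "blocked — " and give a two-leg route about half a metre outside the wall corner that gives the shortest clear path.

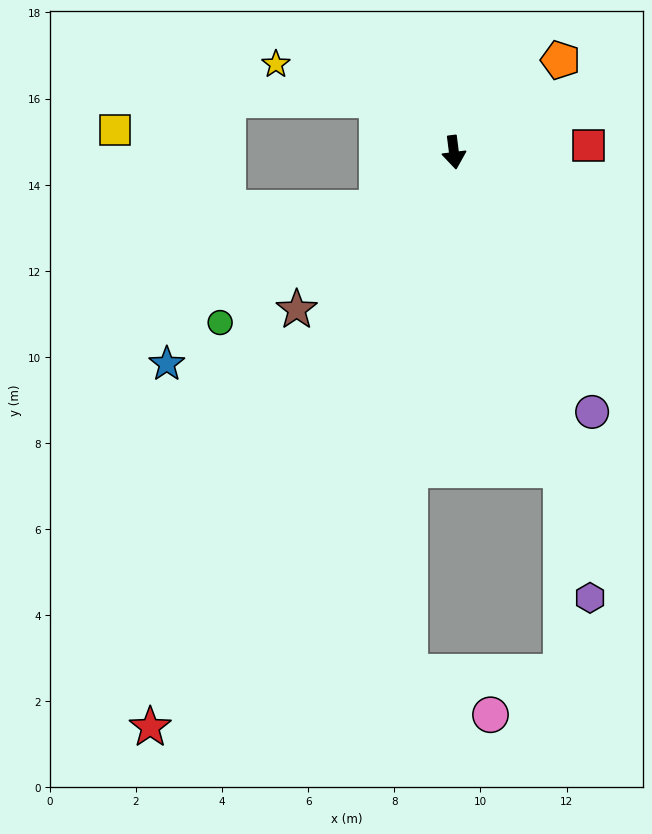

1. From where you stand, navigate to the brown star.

turn right 52°, forward 5.2 m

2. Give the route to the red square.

turn left 86°, forward 3.1 m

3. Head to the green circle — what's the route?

turn right 61°, forward 6.7 m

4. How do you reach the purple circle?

turn left 21°, forward 6.8 m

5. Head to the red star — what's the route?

turn right 35°, forward 15.1 m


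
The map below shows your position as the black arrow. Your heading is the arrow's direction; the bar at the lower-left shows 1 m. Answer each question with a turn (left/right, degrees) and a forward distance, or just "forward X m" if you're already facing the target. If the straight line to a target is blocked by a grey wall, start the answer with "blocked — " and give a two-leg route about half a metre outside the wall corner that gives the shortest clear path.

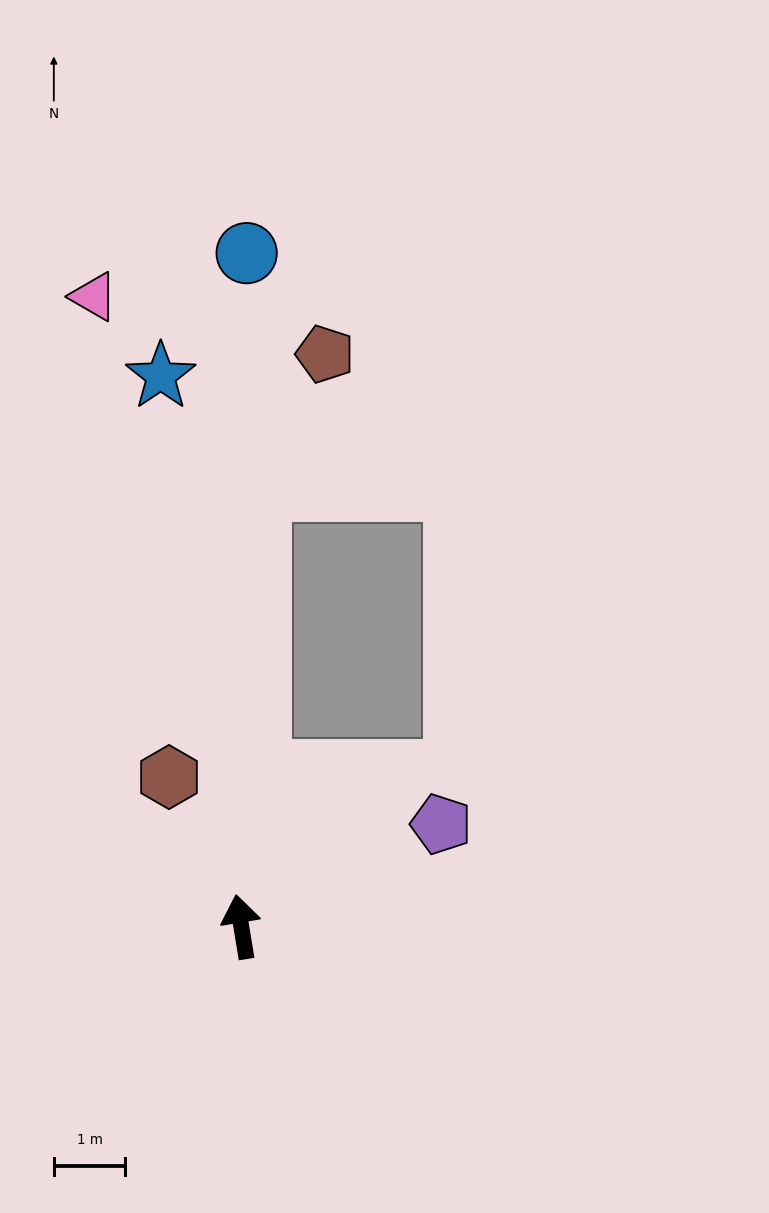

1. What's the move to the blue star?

forward 7.8 m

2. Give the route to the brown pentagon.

blocked — turn right 12°, forward 6.1 m, then turn right 22°, forward 2.1 m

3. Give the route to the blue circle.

turn right 10°, forward 9.4 m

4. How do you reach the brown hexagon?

turn left 16°, forward 2.3 m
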